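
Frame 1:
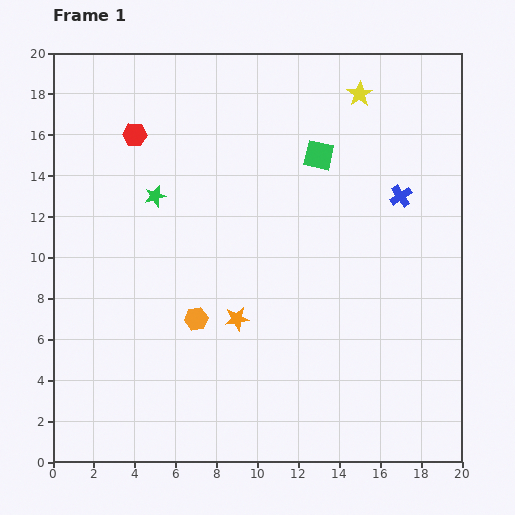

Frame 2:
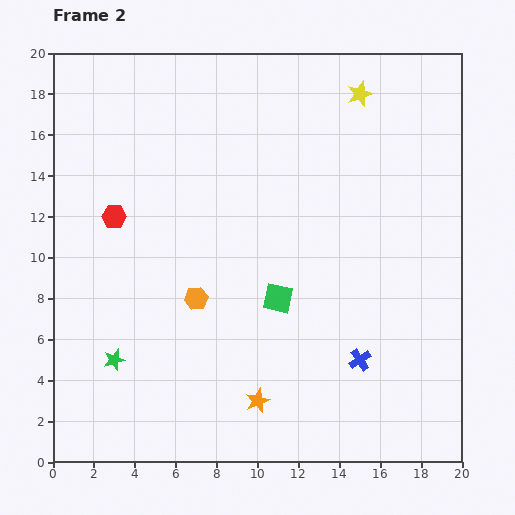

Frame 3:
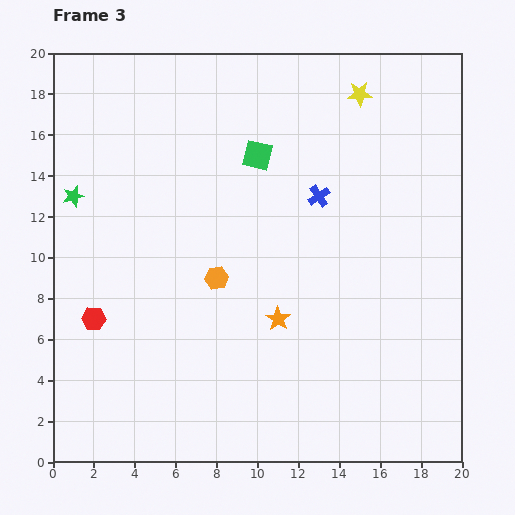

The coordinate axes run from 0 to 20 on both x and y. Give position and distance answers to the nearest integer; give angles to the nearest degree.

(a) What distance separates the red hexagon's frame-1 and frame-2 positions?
4

The red hexagon moved from (4, 16) to (3, 12), a distance of √(1² + 4²) ≈ 4.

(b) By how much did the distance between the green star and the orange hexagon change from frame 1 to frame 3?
+2

Distance in frame 1: 6. Distance in frame 3: 8.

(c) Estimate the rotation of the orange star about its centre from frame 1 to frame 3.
31° counter-clockwise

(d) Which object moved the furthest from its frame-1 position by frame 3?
the red hexagon

(moved 9; next 4)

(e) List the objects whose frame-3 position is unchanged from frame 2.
the yellow star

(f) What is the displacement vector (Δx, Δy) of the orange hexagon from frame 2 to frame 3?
(1, 1)

The orange hexagon was at (7, 8) in frame 2 and (8, 9) in frame 3.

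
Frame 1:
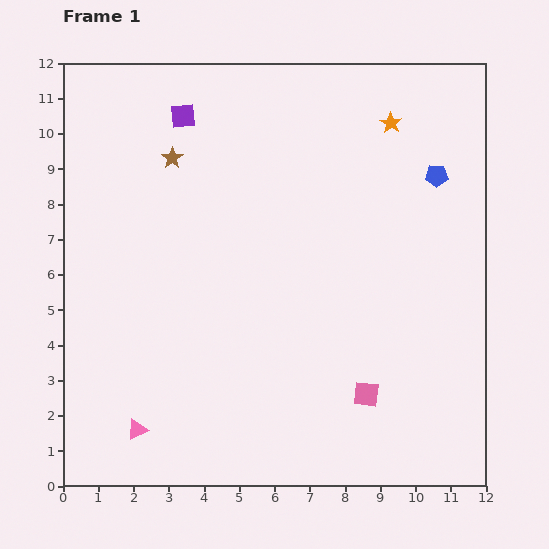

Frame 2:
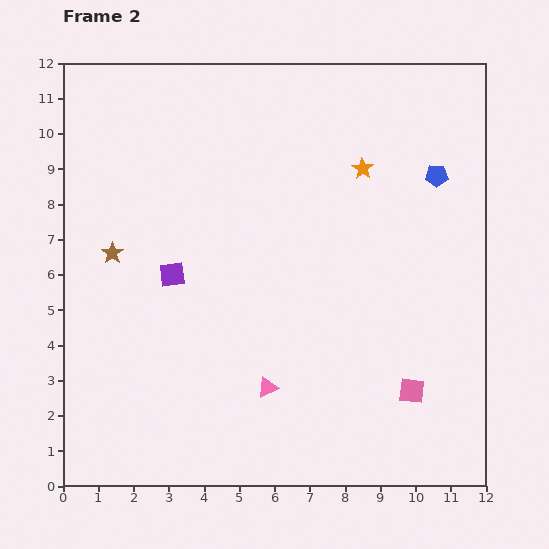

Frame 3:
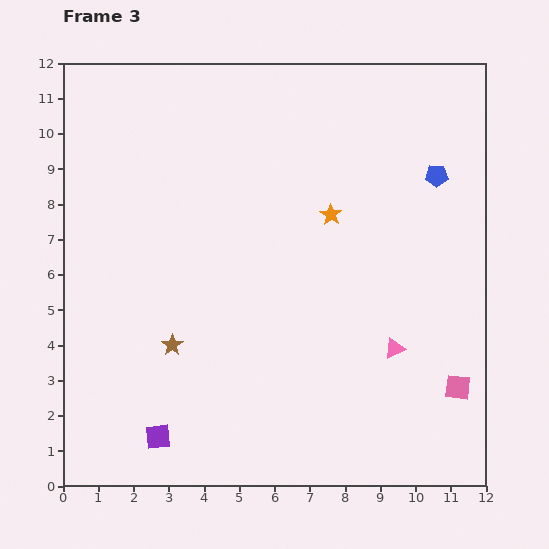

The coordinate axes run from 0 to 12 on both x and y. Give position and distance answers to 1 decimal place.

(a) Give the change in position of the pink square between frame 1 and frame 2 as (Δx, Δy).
(1.3, 0.1)

The pink square was at (8.6, 2.6) in frame 1 and (9.9, 2.7) in frame 2.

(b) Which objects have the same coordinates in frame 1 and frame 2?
the blue pentagon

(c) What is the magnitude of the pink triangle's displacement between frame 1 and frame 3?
7.7

The pink triangle moved from (2.1, 1.6) to (9.4, 3.9), a distance of √(7.3² + 2.3²) ≈ 7.7.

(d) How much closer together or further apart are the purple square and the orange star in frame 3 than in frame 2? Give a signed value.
+1.8

Distance in frame 2: 6.2. Distance in frame 3: 8.0.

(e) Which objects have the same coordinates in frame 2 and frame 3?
the blue pentagon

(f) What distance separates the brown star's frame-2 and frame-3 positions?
3.1

The brown star moved from (1.4, 6.6) to (3.1, 4.0), a distance of √(1.7² + 2.6²) ≈ 3.1.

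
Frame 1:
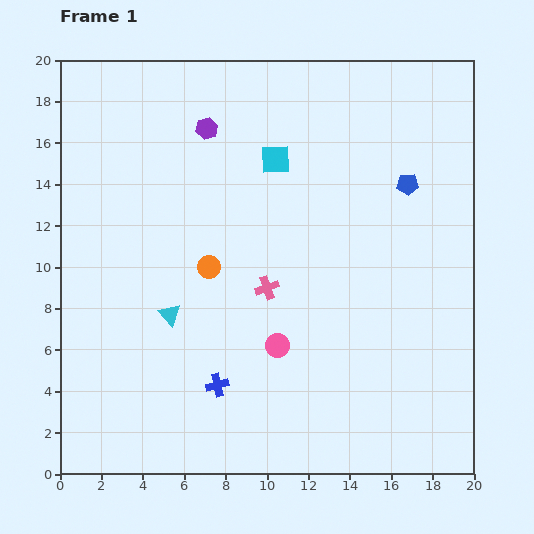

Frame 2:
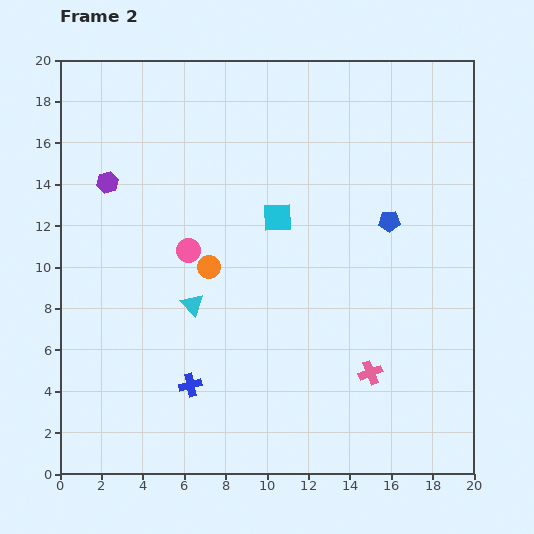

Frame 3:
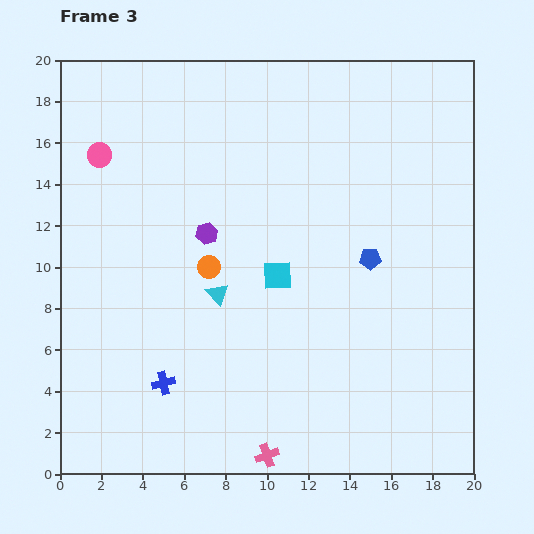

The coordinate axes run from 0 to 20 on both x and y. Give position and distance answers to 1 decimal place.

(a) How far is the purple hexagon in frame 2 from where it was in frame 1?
5.5

The purple hexagon moved from (7.1, 16.7) to (2.3, 14.1), a distance of √(4.8² + 2.6²) ≈ 5.5.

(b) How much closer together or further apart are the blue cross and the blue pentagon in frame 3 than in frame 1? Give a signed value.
-1.7

Distance in frame 1: 13.4. Distance in frame 3: 11.7.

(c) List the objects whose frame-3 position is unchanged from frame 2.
the orange circle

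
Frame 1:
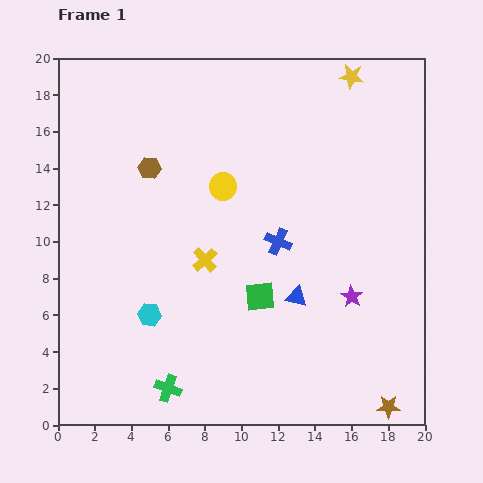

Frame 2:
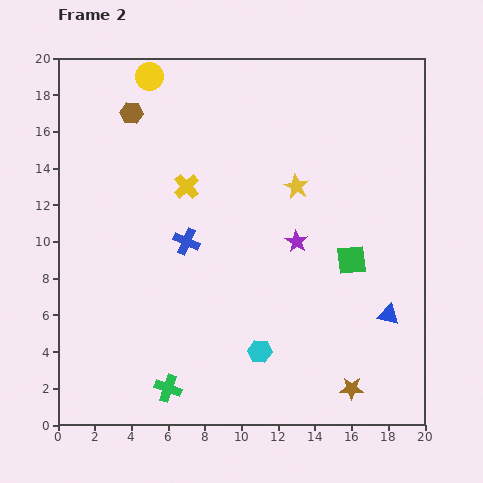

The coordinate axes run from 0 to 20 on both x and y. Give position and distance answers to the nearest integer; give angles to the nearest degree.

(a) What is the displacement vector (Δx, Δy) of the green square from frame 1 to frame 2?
(5, 2)

The green square was at (11, 7) in frame 1 and (16, 9) in frame 2.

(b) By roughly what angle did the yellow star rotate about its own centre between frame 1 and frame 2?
21° clockwise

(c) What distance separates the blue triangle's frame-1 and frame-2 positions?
5

The blue triangle moved from (13, 7) to (18, 6), a distance of √(5² + 1²) ≈ 5.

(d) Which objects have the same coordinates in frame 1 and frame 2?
the green cross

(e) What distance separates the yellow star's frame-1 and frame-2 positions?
7

The yellow star moved from (16, 19) to (13, 13), a distance of √(3² + 6²) ≈ 7.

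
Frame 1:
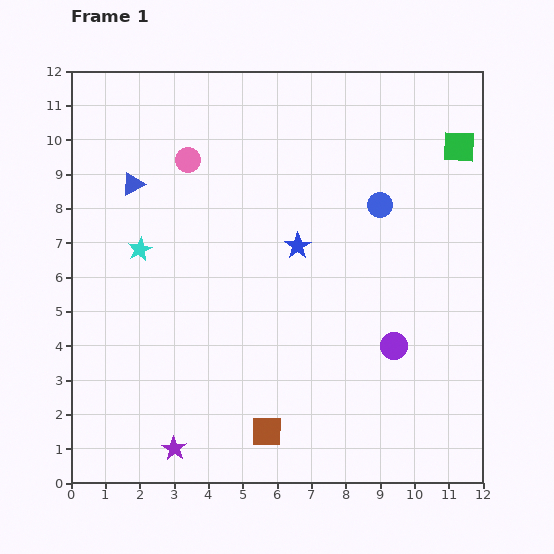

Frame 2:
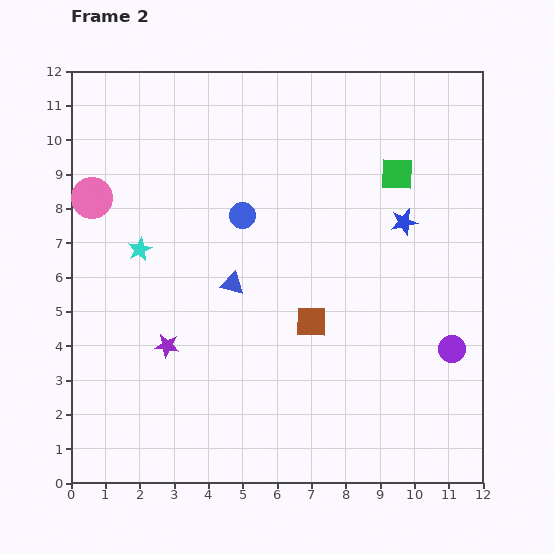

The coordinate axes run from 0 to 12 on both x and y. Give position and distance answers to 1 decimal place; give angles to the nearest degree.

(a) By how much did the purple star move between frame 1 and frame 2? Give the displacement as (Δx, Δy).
(-0.2, 3.0)

The purple star was at (3.0, 1.0) in frame 1 and (2.8, 4.0) in frame 2.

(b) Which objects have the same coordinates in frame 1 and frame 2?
the cyan star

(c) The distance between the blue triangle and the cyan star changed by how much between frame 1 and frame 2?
+1.0

Distance in frame 1: 1.9. Distance in frame 2: 2.9.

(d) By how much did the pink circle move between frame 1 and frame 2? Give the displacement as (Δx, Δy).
(-2.8, -1.1)

The pink circle was at (3.4, 9.4) in frame 1 and (0.6, 8.3) in frame 2.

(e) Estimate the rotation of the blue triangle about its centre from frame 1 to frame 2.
40° clockwise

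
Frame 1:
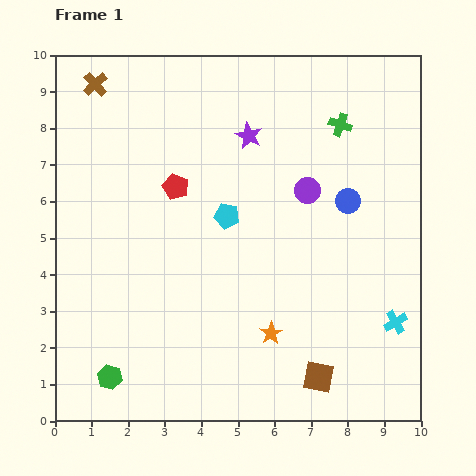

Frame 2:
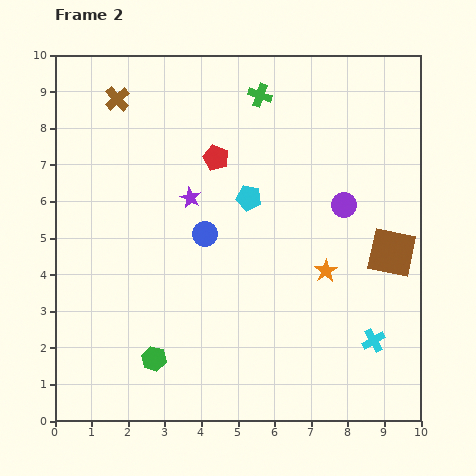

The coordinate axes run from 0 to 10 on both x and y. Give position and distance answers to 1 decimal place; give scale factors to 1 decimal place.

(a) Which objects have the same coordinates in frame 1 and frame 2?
none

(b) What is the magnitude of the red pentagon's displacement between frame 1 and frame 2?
1.4

The red pentagon moved from (3.3, 6.4) to (4.4, 7.2), a distance of √(1.1² + 0.8²) ≈ 1.4.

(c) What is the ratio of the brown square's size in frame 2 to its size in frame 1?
1.5×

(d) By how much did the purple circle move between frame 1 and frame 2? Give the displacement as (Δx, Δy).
(1.0, -0.4)

The purple circle was at (6.9, 6.3) in frame 1 and (7.9, 5.9) in frame 2.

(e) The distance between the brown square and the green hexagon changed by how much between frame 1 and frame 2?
+1.4

Distance in frame 1: 5.7. Distance in frame 2: 7.1.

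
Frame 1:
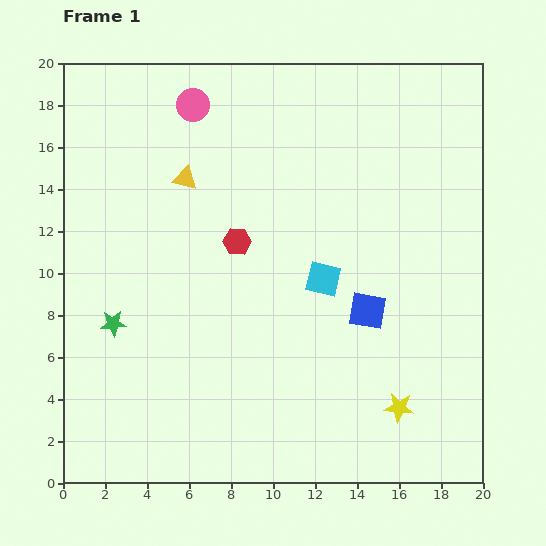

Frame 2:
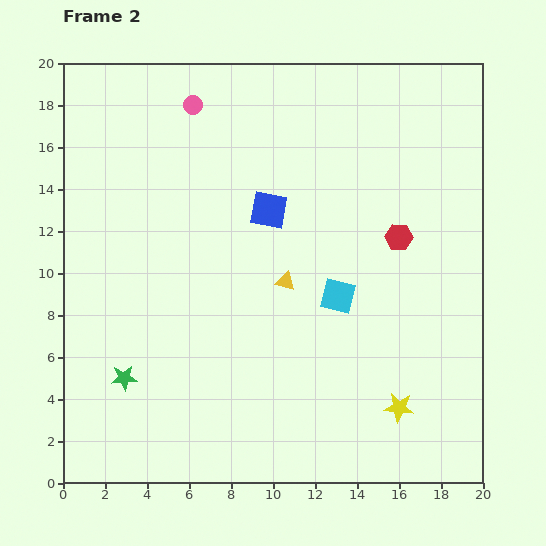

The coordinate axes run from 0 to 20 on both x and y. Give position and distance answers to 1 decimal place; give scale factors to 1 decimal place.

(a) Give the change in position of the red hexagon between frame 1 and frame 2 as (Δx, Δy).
(7.7, 0.2)

The red hexagon was at (8.3, 11.5) in frame 1 and (16.0, 11.7) in frame 2.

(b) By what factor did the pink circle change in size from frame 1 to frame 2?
0.6×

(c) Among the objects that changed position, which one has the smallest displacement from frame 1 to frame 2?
the cyan square

(moved 1.1)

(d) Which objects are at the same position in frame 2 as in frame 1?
the pink circle, the yellow star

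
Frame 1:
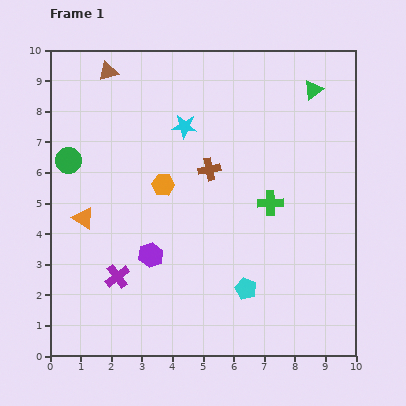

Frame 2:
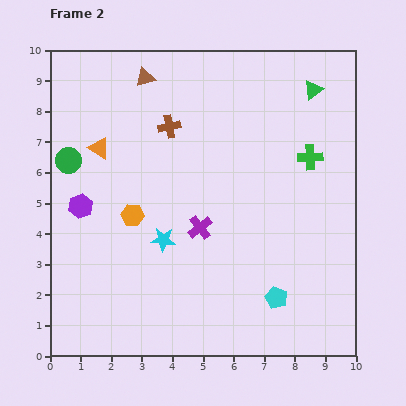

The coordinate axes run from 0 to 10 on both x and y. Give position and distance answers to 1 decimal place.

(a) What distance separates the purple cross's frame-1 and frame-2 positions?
3.1

The purple cross moved from (2.2, 2.6) to (4.9, 4.2), a distance of √(2.7² + 1.6²) ≈ 3.1.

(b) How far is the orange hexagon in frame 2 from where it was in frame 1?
1.4

The orange hexagon moved from (3.7, 5.6) to (2.7, 4.6), a distance of √(1.0² + 1.0²) ≈ 1.4.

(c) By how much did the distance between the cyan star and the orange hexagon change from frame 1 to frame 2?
-0.7

Distance in frame 1: 2.0. Distance in frame 2: 1.3.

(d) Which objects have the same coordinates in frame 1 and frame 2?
the green circle, the green triangle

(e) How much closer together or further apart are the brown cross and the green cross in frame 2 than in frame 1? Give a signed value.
+2.4

Distance in frame 1: 2.3. Distance in frame 2: 4.7.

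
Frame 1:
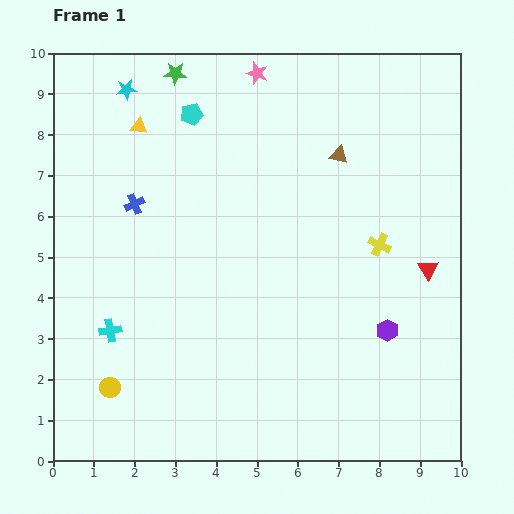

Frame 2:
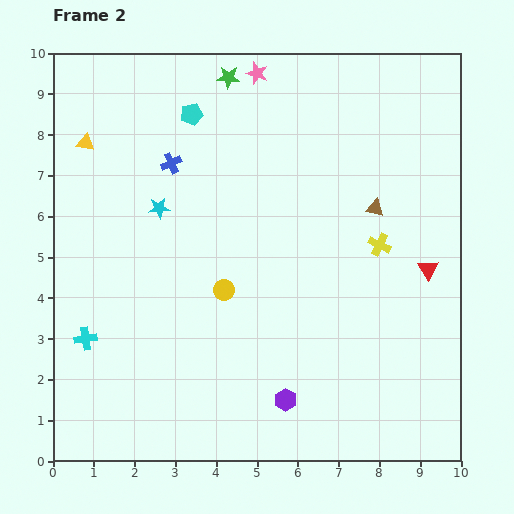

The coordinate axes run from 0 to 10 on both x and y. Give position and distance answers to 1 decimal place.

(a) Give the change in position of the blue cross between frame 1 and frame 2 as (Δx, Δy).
(0.9, 1.0)

The blue cross was at (2.0, 6.3) in frame 1 and (2.9, 7.3) in frame 2.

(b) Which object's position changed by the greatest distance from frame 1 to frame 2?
the yellow circle

(moved 3.7; next 3.0)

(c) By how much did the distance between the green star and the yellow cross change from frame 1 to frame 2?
-1.0

Distance in frame 1: 6.5. Distance in frame 2: 5.5.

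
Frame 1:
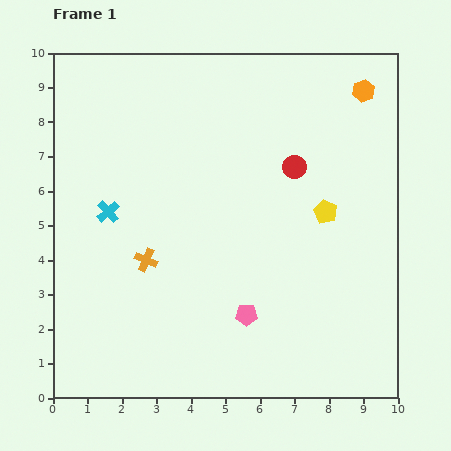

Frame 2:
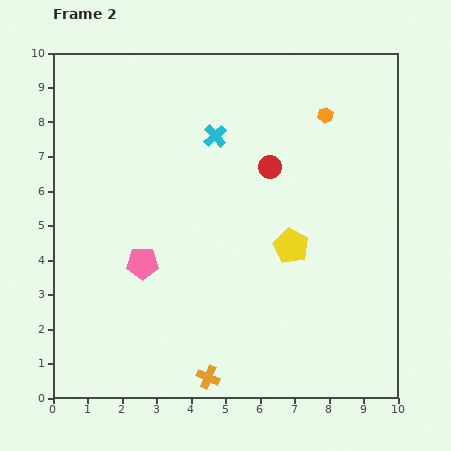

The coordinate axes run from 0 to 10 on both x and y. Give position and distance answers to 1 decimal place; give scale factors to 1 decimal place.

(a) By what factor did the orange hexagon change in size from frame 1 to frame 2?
0.7×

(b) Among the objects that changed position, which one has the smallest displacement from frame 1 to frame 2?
the red circle

(moved 0.7)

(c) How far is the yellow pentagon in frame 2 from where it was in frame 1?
1.4

The yellow pentagon moved from (7.9, 5.4) to (6.9, 4.4), a distance of √(1.0² + 1.0²) ≈ 1.4.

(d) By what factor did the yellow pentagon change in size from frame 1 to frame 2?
1.5×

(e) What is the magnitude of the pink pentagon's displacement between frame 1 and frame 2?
3.4

The pink pentagon moved from (5.6, 2.4) to (2.6, 3.9), a distance of √(3.0² + 1.5²) ≈ 3.4.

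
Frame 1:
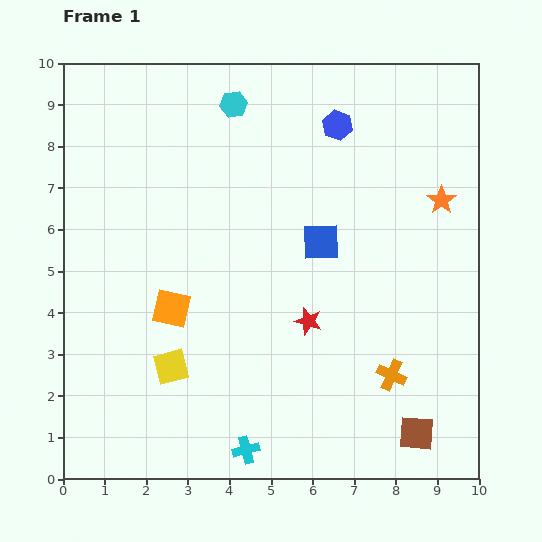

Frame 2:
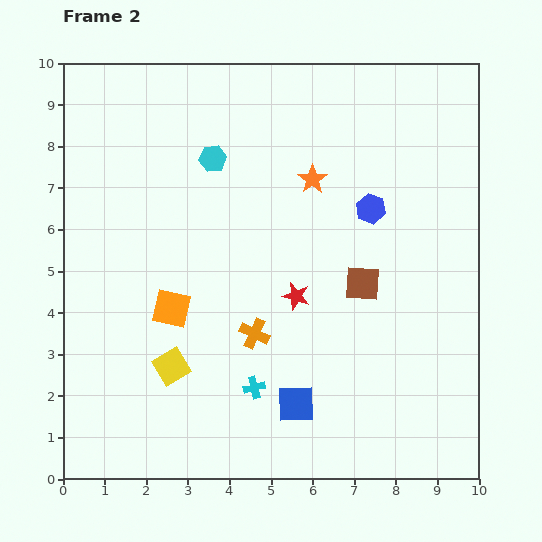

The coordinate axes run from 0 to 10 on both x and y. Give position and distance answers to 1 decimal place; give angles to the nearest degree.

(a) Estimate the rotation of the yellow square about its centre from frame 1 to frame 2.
17° counter-clockwise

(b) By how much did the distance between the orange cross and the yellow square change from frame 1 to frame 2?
-3.1

Distance in frame 1: 5.3. Distance in frame 2: 2.2.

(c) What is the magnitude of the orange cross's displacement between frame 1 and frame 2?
3.4

The orange cross moved from (7.9, 2.5) to (4.6, 3.5), a distance of √(3.3² + 1.0²) ≈ 3.4.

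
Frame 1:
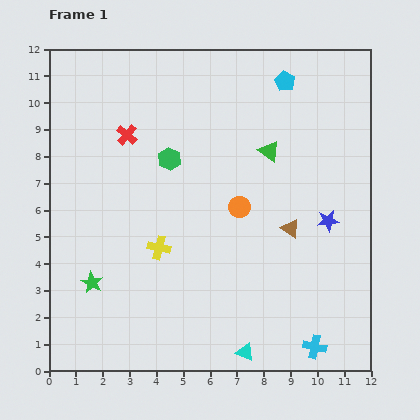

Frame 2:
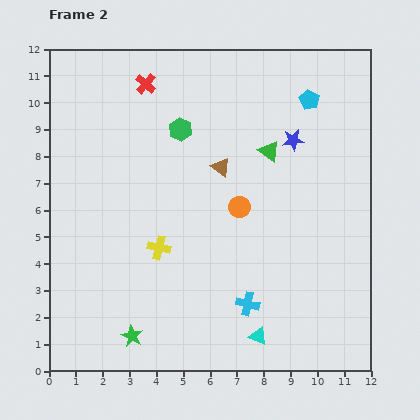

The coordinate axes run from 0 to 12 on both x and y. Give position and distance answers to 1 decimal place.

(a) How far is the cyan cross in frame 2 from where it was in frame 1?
3.0

The cyan cross moved from (9.9, 0.9) to (7.4, 2.5), a distance of √(2.5² + 1.6²) ≈ 3.0.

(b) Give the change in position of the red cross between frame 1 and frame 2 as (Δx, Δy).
(0.7, 1.9)

The red cross was at (2.9, 8.8) in frame 1 and (3.6, 10.7) in frame 2.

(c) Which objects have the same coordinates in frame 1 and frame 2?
the yellow cross, the green triangle, the orange circle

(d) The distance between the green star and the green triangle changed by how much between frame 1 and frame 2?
+0.4

Distance in frame 1: 8.2. Distance in frame 2: 8.6.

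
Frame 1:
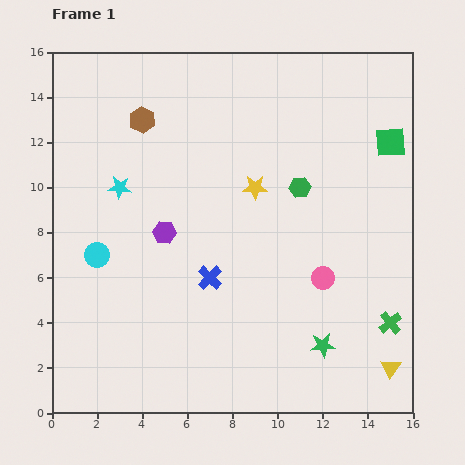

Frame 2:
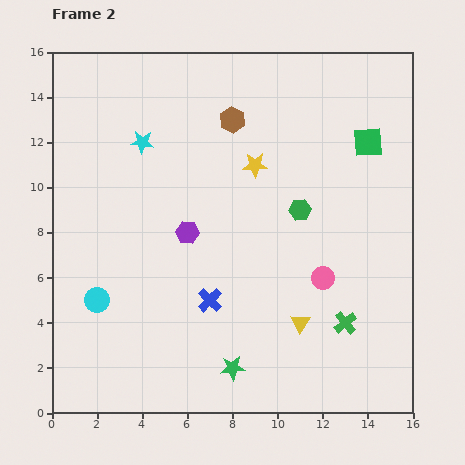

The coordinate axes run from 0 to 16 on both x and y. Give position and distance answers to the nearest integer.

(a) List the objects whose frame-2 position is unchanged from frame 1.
the pink circle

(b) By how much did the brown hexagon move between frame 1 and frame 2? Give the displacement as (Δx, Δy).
(4, 0)

The brown hexagon was at (4, 13) in frame 1 and (8, 13) in frame 2.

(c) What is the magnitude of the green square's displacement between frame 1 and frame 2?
1

The green square moved from (15, 12) to (14, 12), a distance of √(1² + 0²) ≈ 1.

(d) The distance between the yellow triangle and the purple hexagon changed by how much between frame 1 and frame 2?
-6

Distance in frame 1: 12. Distance in frame 2: 6.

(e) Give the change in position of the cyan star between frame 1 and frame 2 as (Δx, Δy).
(1, 2)

The cyan star was at (3, 10) in frame 1 and (4, 12) in frame 2.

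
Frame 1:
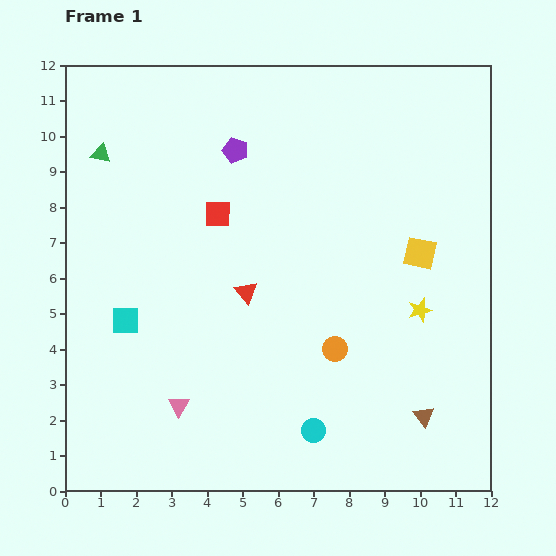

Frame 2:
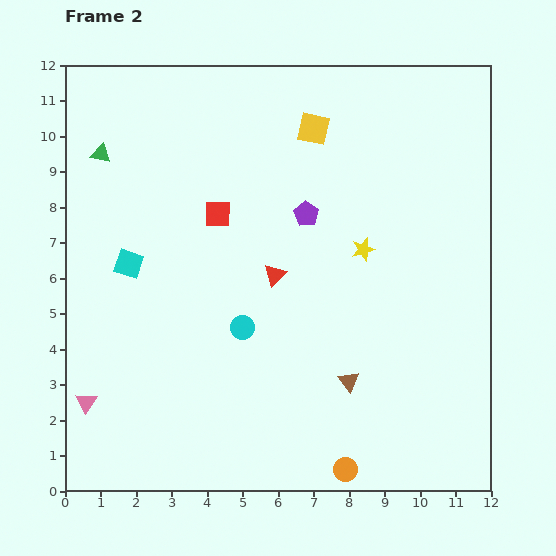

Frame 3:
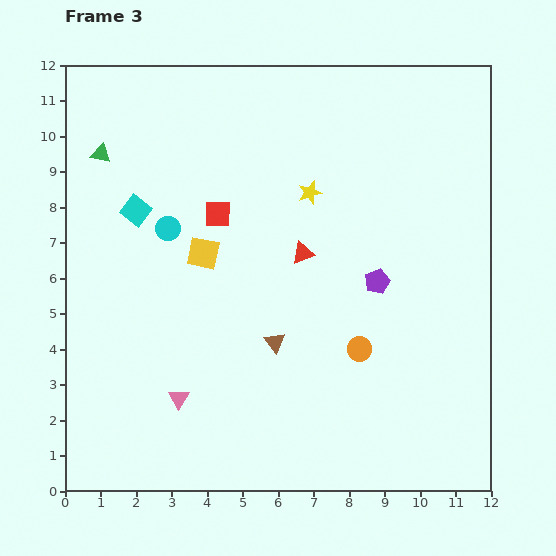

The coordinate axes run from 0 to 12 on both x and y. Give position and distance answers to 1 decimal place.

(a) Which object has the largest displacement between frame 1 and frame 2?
the yellow square

(moved 4.6; next 3.5)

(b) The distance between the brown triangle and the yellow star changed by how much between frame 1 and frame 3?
+1.3

Distance in frame 1: 3.0. Distance in frame 3: 4.3.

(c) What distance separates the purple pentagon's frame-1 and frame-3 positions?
5.4

The purple pentagon moved from (4.8, 9.6) to (8.8, 5.9), a distance of √(4.0² + 3.7²) ≈ 5.4.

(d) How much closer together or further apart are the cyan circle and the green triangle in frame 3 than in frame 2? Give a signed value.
-3.5

Distance in frame 2: 6.3. Distance in frame 3: 2.8.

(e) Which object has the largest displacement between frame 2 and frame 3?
the yellow square

(moved 4.7; next 3.5)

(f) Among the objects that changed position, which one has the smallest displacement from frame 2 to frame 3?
the red triangle

(moved 1.0)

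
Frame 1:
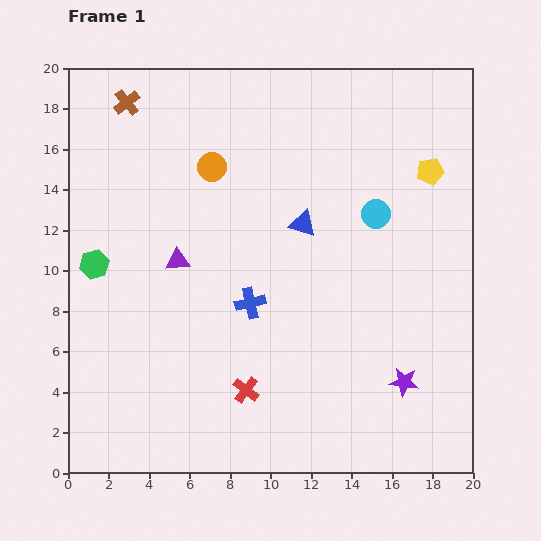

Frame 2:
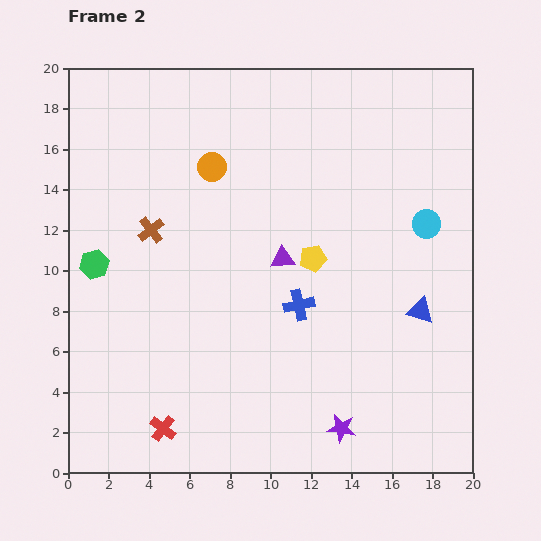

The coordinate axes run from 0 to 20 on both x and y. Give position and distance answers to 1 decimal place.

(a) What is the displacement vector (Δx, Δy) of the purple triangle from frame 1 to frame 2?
(5.2, 0.1)

The purple triangle was at (5.4, 10.5) in frame 1 and (10.6, 10.6) in frame 2.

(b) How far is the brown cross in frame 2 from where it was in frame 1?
6.4

The brown cross moved from (2.9, 18.3) to (4.1, 12.0), a distance of √(1.2² + 6.3²) ≈ 6.4.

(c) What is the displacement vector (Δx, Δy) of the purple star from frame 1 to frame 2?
(-3.1, -2.3)

The purple star was at (16.6, 4.5) in frame 1 and (13.5, 2.2) in frame 2.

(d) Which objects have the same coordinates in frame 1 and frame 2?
the green hexagon, the orange circle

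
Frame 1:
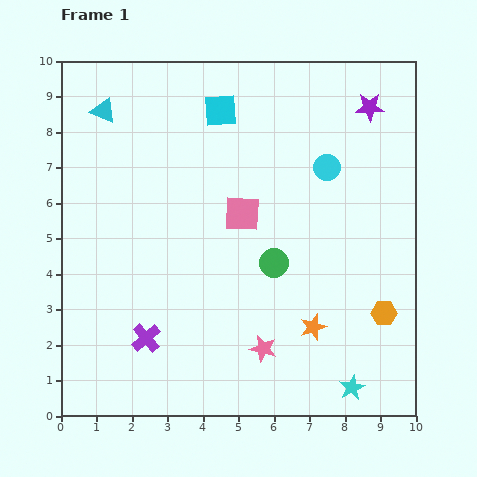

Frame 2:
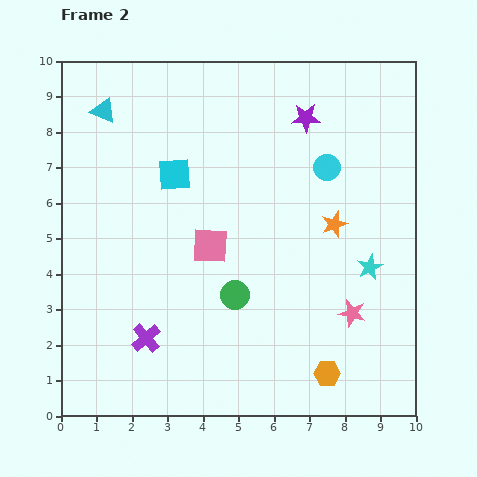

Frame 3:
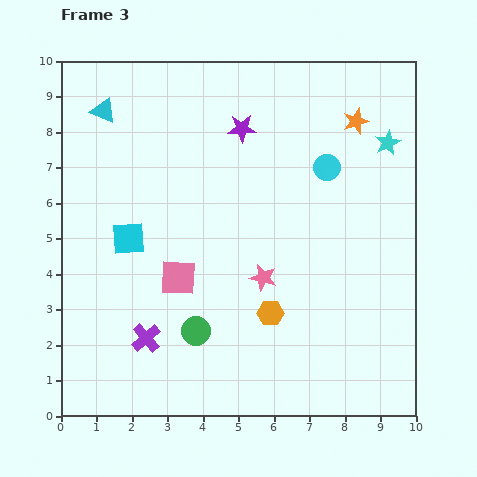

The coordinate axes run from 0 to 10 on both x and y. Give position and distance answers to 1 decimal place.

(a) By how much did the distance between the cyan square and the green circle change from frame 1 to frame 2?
-0.8

Distance in frame 1: 4.6. Distance in frame 2: 3.8.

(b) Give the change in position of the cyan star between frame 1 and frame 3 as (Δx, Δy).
(1.0, 6.9)

The cyan star was at (8.2, 0.8) in frame 1 and (9.2, 7.7) in frame 3.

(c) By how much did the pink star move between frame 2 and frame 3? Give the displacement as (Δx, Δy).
(-2.5, 1.0)

The pink star was at (8.2, 2.9) in frame 2 and (5.7, 3.9) in frame 3.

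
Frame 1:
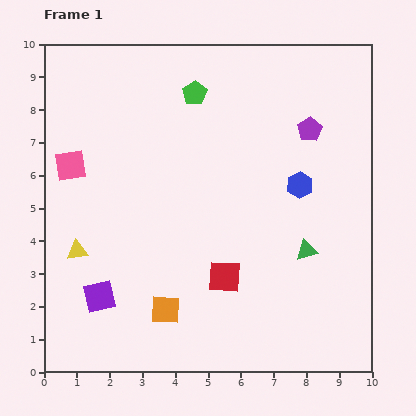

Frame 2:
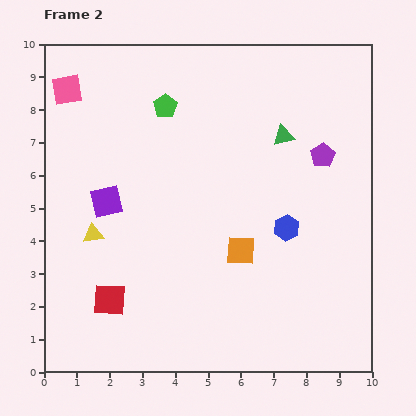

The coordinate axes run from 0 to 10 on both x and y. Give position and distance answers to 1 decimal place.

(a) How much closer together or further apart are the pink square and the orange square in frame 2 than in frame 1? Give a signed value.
+1.9

Distance in frame 1: 5.3. Distance in frame 2: 7.2.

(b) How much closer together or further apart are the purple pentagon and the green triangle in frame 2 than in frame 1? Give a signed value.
-2.4

Distance in frame 1: 3.7. Distance in frame 2: 1.3.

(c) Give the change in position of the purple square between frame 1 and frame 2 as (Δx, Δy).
(0.2, 2.9)

The purple square was at (1.7, 2.3) in frame 1 and (1.9, 5.2) in frame 2.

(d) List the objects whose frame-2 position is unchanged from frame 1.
none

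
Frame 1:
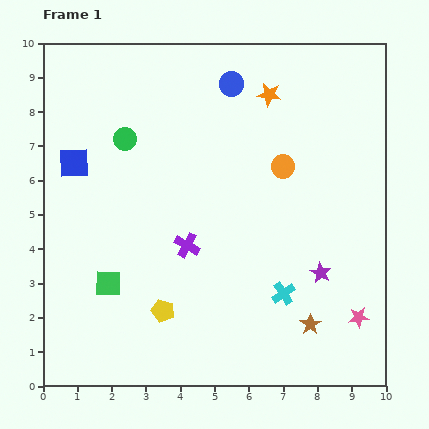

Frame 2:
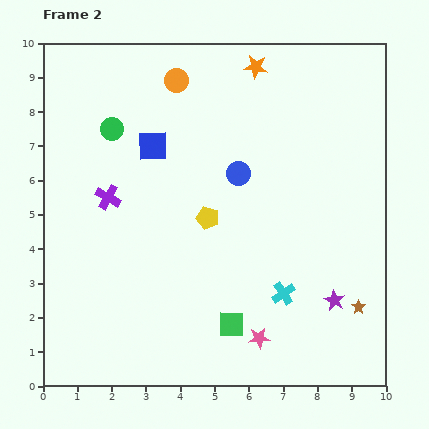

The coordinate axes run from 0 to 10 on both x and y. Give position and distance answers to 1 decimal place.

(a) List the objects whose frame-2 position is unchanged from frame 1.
the cyan cross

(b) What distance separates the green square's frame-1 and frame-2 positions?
3.8

The green square moved from (1.9, 3.0) to (5.5, 1.8), a distance of √(3.6² + 1.2²) ≈ 3.8.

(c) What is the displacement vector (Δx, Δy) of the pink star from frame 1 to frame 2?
(-2.9, -0.6)

The pink star was at (9.2, 2.0) in frame 1 and (6.3, 1.4) in frame 2.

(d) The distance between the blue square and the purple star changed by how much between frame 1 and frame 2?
-0.9

Distance in frame 1: 7.9. Distance in frame 2: 7.0.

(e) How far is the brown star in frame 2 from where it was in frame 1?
1.5

The brown star moved from (7.8, 1.8) to (9.2, 2.3), a distance of √(1.4² + 0.5²) ≈ 1.5.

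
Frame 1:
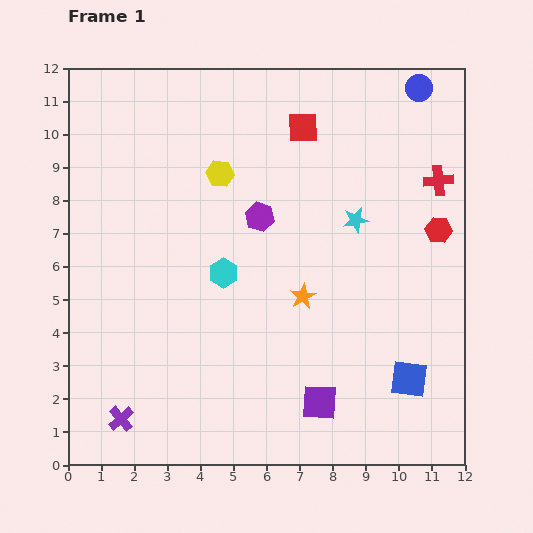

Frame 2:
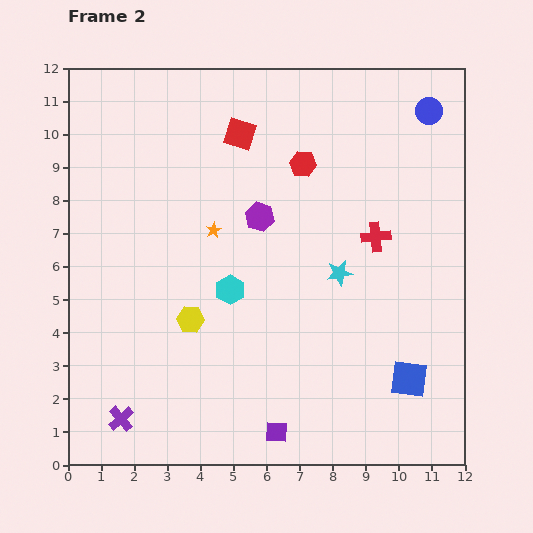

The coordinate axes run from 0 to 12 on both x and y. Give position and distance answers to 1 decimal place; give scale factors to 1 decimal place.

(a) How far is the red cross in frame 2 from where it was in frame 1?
2.5

The red cross moved from (11.2, 8.6) to (9.3, 6.9), a distance of √(1.9² + 1.7²) ≈ 2.5.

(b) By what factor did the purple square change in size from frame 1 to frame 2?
0.6×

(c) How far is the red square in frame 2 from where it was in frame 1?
1.9

The red square moved from (7.1, 10.2) to (5.2, 10.0), a distance of √(1.9² + 0.2²) ≈ 1.9.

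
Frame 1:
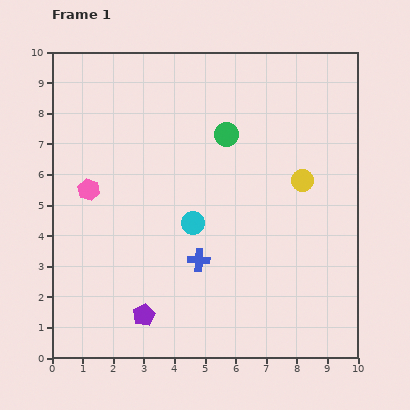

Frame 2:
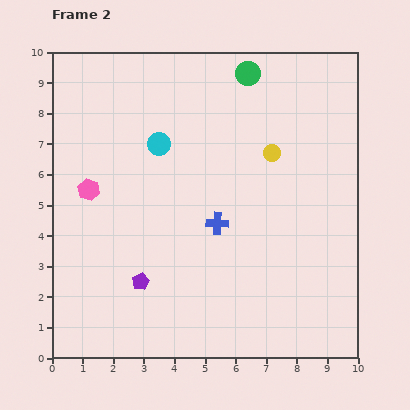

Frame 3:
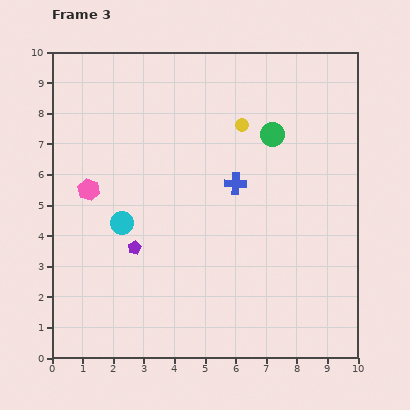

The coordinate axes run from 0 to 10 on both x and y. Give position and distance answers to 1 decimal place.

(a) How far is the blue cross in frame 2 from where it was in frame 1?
1.3

The blue cross moved from (4.8, 3.2) to (5.4, 4.4), a distance of √(0.6² + 1.2²) ≈ 1.3.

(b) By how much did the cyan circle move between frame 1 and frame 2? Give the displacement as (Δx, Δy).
(-1.1, 2.6)

The cyan circle was at (4.6, 4.4) in frame 1 and (3.5, 7.0) in frame 2.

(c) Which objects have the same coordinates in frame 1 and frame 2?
the pink hexagon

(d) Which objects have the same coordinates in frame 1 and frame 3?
the pink hexagon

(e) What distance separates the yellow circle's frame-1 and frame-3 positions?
2.7

The yellow circle moved from (8.2, 5.8) to (6.2, 7.6), a distance of √(2.0² + 1.8²) ≈ 2.7.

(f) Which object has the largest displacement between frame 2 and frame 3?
the cyan circle

(moved 2.9; next 2.2)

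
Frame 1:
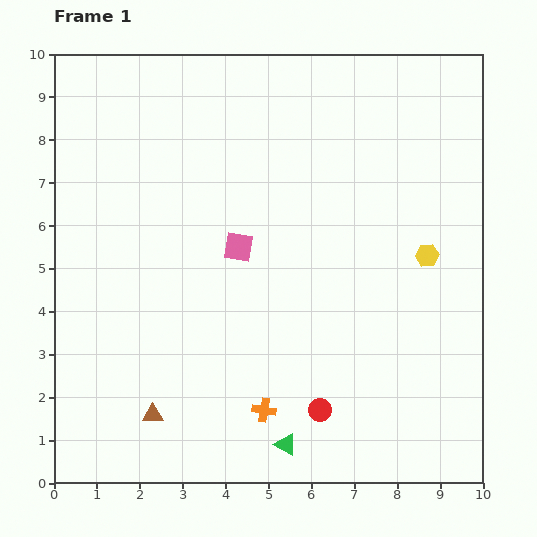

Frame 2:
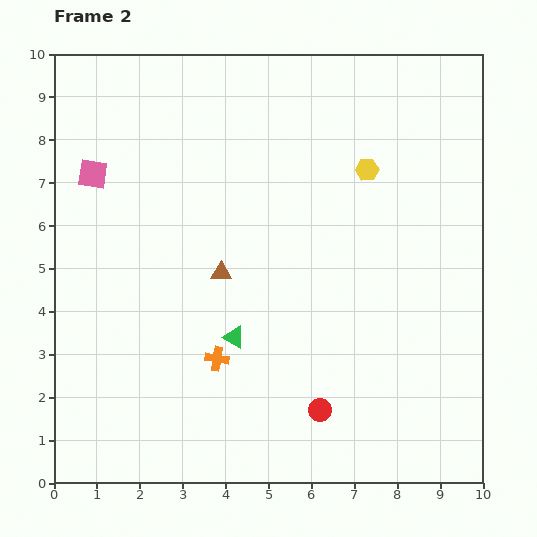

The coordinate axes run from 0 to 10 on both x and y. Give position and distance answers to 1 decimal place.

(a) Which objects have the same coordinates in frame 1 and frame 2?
the red circle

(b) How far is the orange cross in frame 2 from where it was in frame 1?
1.6

The orange cross moved from (4.9, 1.7) to (3.8, 2.9), a distance of √(1.1² + 1.2²) ≈ 1.6.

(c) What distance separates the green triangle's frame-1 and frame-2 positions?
2.8

The green triangle moved from (5.4, 0.9) to (4.2, 3.4), a distance of √(1.2² + 2.5²) ≈ 2.8.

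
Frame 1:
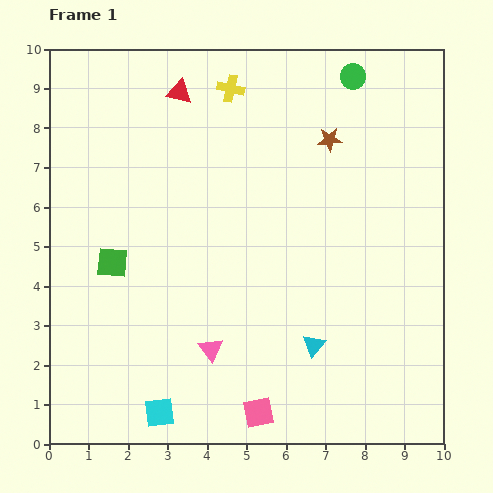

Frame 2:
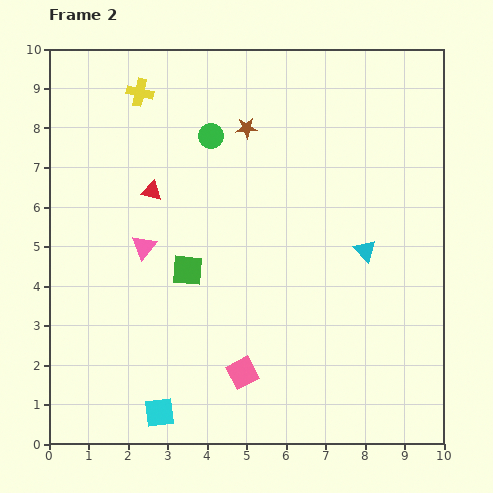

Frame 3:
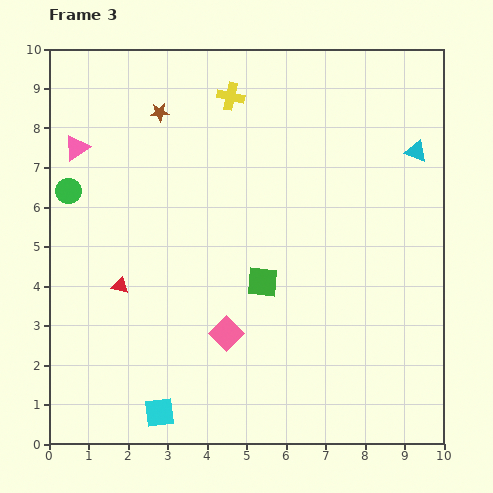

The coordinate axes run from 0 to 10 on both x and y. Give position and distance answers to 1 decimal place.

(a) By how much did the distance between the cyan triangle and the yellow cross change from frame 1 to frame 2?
+0.2

Distance in frame 1: 6.8. Distance in frame 2: 7.0.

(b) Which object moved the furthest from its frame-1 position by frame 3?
the green circle

(moved 7.8; next 6.1)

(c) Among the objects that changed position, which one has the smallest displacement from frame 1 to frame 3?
the yellow cross

(moved 0.2)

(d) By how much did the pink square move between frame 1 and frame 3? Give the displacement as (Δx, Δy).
(-0.8, 2.0)

The pink square was at (5.3, 0.8) in frame 1 and (4.5, 2.8) in frame 3.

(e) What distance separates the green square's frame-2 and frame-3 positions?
1.9

The green square moved from (3.5, 4.4) to (5.4, 4.1), a distance of √(1.9² + 0.3²) ≈ 1.9.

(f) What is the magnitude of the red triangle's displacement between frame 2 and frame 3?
2.5

The red triangle moved from (2.6, 6.4) to (1.8, 4.0), a distance of √(0.8² + 2.4²) ≈ 2.5.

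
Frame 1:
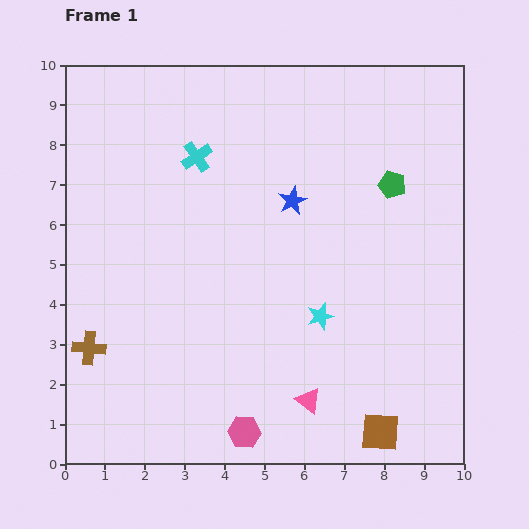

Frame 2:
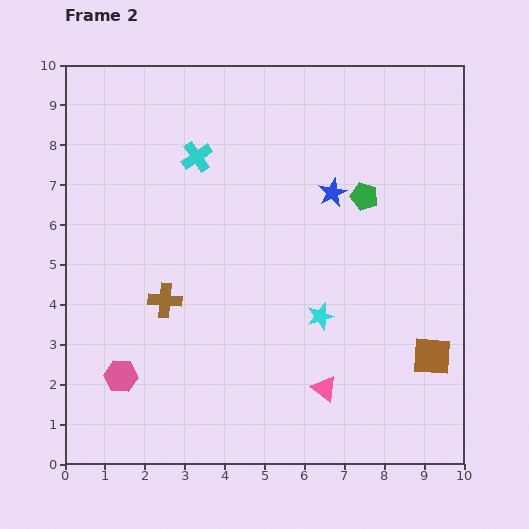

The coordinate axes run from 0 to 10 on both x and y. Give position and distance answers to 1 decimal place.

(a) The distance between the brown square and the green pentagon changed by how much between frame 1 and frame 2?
-1.9

Distance in frame 1: 6.2. Distance in frame 2: 4.3.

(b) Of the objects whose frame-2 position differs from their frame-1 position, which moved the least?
the pink triangle

(moved 0.5)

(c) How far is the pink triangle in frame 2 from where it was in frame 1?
0.5

The pink triangle moved from (6.1, 1.6) to (6.5, 1.9), a distance of √(0.4² + 0.3²) ≈ 0.5.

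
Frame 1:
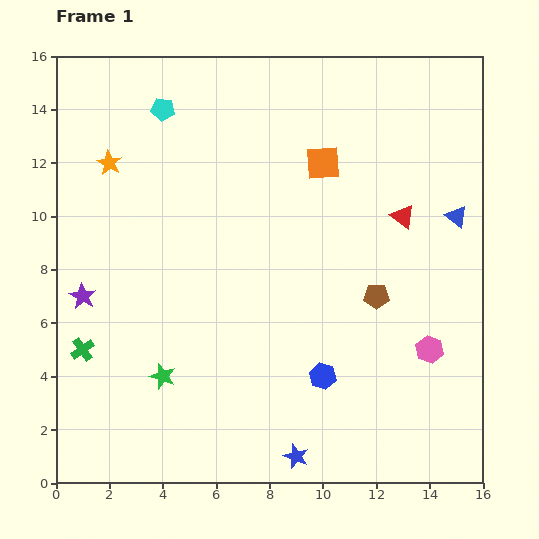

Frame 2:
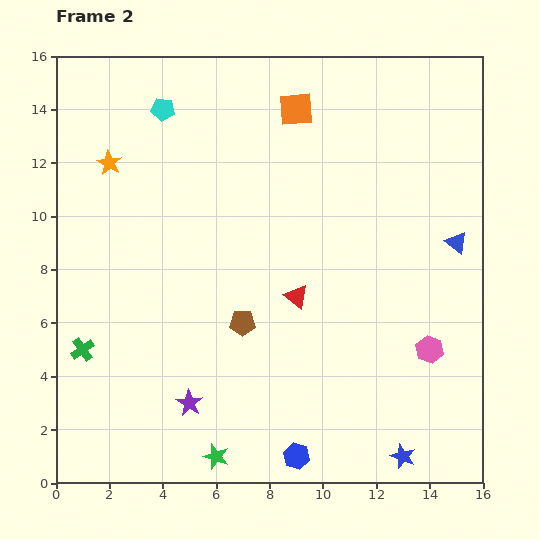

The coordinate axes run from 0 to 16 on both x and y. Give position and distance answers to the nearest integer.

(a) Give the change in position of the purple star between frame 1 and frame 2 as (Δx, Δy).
(4, -4)

The purple star was at (1, 7) in frame 1 and (5, 3) in frame 2.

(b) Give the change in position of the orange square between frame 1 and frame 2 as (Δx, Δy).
(-1, 2)

The orange square was at (10, 12) in frame 1 and (9, 14) in frame 2.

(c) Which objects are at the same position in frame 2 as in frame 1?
the green cross, the cyan pentagon, the pink hexagon, the orange star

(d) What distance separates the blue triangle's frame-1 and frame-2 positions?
1

The blue triangle moved from (15, 10) to (15, 9), a distance of √(0² + 1²) ≈ 1.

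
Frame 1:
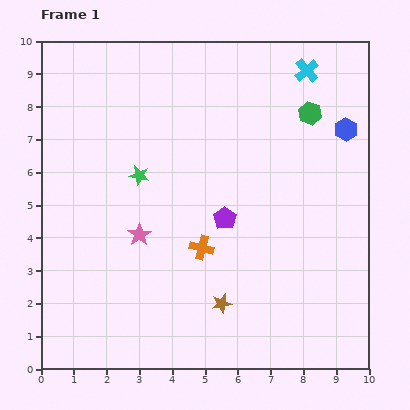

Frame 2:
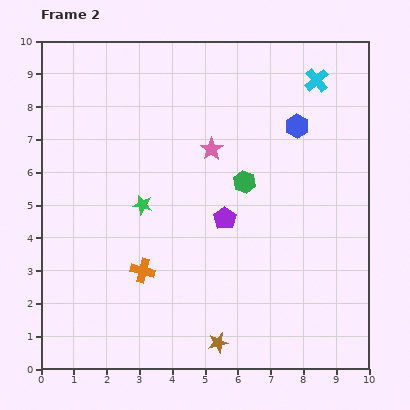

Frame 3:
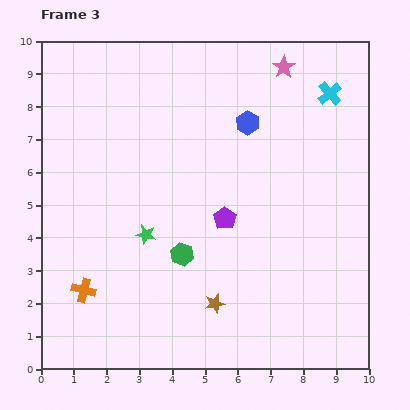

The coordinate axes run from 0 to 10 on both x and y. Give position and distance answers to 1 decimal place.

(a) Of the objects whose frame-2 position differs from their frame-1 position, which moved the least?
the cyan cross

(moved 0.4)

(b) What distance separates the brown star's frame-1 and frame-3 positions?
0.2

The brown star moved from (5.5, 2.0) to (5.3, 2.0), a distance of √(0.2² + 0.0²) ≈ 0.2.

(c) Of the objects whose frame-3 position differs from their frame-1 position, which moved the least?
the brown star

(moved 0.2)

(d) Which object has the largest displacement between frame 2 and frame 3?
the pink star

(moved 3.3; next 2.9)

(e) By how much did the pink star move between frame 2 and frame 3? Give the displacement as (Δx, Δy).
(2.2, 2.5)

The pink star was at (5.2, 6.7) in frame 2 and (7.4, 9.2) in frame 3.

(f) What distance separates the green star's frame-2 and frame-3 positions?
0.9

The green star moved from (3.1, 5.0) to (3.2, 4.1), a distance of √(0.1² + 0.9²) ≈ 0.9.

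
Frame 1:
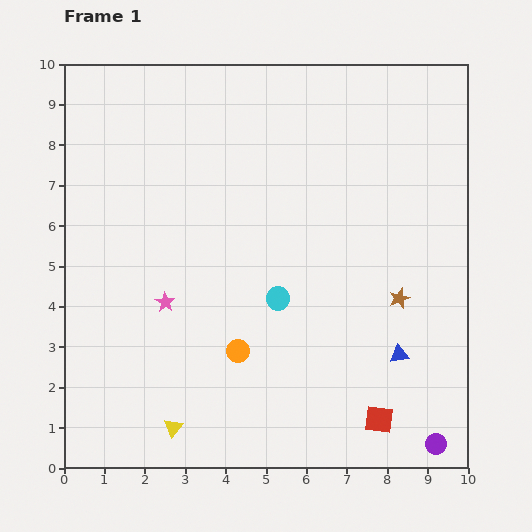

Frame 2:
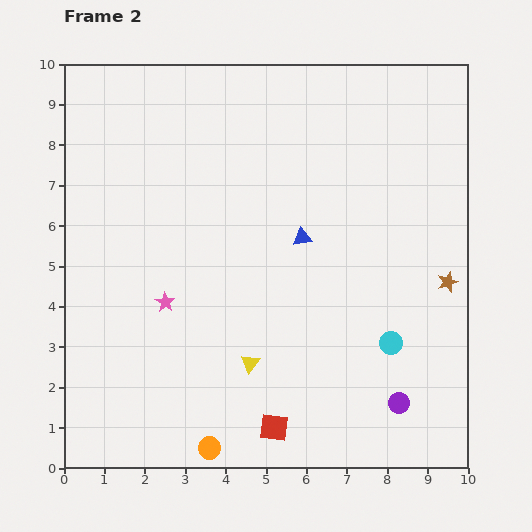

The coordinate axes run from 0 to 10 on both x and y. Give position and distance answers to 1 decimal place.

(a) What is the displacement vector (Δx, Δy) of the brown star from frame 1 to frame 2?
(1.2, 0.4)

The brown star was at (8.3, 4.2) in frame 1 and (9.5, 4.6) in frame 2.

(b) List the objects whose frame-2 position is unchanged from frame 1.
the pink star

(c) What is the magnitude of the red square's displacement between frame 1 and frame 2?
2.6

The red square moved from (7.8, 1.2) to (5.2, 1.0), a distance of √(2.6² + 0.2²) ≈ 2.6.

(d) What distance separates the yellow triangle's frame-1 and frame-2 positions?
2.5

The yellow triangle moved from (2.7, 1.0) to (4.6, 2.6), a distance of √(1.9² + 1.6²) ≈ 2.5.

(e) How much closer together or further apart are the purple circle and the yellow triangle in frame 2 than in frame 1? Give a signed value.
-2.7

Distance in frame 1: 6.5. Distance in frame 2: 3.8.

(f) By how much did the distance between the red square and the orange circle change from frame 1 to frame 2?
-2.2

Distance in frame 1: 3.9. Distance in frame 2: 1.7.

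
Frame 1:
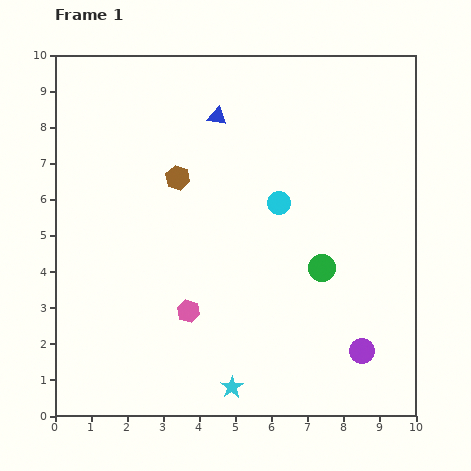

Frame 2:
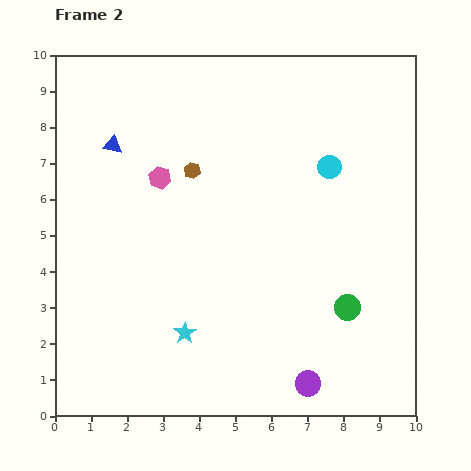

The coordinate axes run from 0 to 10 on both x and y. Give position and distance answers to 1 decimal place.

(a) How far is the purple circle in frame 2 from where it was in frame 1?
1.7

The purple circle moved from (8.5, 1.8) to (7.0, 0.9), a distance of √(1.5² + 0.9²) ≈ 1.7.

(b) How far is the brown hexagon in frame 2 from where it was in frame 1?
0.4

The brown hexagon moved from (3.4, 6.6) to (3.8, 6.8), a distance of √(0.4² + 0.2²) ≈ 0.4.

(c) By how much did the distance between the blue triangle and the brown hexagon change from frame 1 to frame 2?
+0.3

Distance in frame 1: 2.0. Distance in frame 2: 2.3.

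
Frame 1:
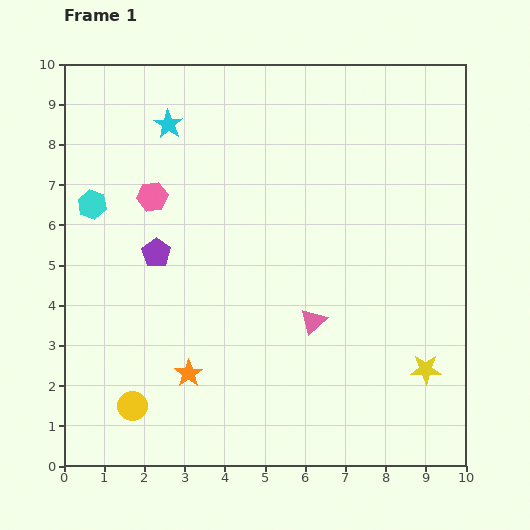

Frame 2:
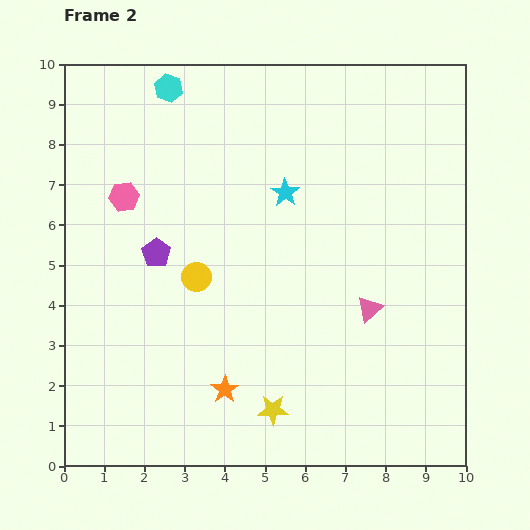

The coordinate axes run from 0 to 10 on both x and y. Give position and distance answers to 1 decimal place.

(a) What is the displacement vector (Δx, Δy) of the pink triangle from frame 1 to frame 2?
(1.4, 0.3)

The pink triangle was at (6.2, 3.6) in frame 1 and (7.6, 3.9) in frame 2.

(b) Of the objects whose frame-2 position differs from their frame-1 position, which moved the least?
the pink hexagon

(moved 0.7)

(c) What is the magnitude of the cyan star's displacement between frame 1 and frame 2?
3.4

The cyan star moved from (2.6, 8.5) to (5.5, 6.8), a distance of √(2.9² + 1.7²) ≈ 3.4.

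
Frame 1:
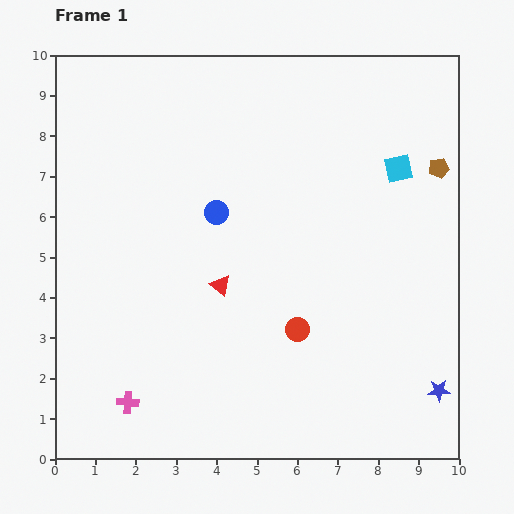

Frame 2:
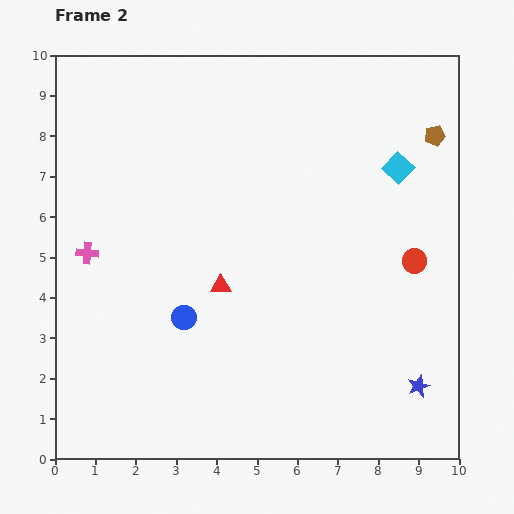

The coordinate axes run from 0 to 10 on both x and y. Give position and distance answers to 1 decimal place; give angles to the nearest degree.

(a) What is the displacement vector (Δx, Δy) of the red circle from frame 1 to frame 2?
(2.9, 1.7)

The red circle was at (6.0, 3.2) in frame 1 and (8.9, 4.9) in frame 2.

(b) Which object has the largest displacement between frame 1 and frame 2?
the pink cross

(moved 3.8; next 3.4)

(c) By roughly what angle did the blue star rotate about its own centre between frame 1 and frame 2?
17° counter-clockwise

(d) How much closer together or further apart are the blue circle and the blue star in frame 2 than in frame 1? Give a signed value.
-1.0

Distance in frame 1: 7.0. Distance in frame 2: 6.0.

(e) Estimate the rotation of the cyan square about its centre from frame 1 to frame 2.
34° counter-clockwise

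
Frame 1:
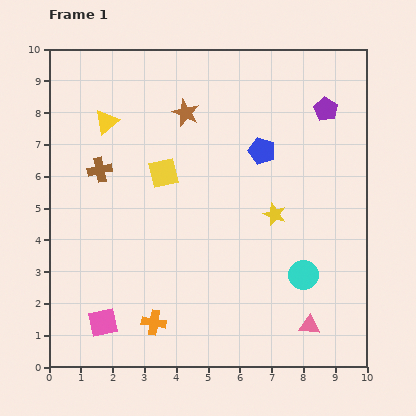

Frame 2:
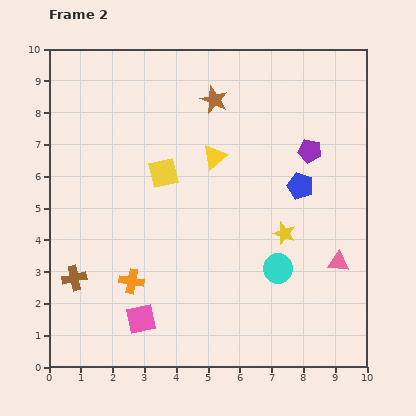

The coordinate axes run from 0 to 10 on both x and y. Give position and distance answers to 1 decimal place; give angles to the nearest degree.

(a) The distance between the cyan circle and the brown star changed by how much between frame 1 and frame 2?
-0.6

Distance in frame 1: 6.3. Distance in frame 2: 5.7.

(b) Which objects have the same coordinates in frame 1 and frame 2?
the yellow square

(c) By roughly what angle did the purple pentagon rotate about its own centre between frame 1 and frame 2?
18° counter-clockwise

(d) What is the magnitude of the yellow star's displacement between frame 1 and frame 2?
0.7

The yellow star moved from (7.1, 4.8) to (7.4, 4.2), a distance of √(0.3² + 0.6²) ≈ 0.7.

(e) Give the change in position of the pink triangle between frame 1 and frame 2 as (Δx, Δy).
(0.9, 2.0)

The pink triangle was at (8.2, 1.3) in frame 1 and (9.1, 3.3) in frame 2.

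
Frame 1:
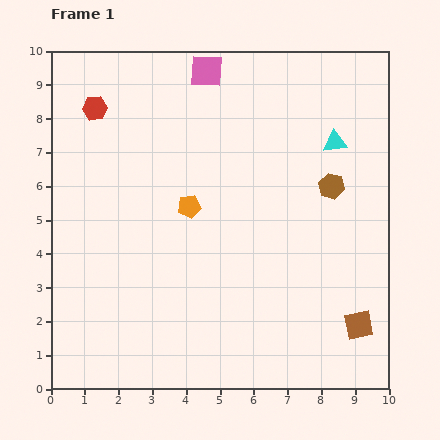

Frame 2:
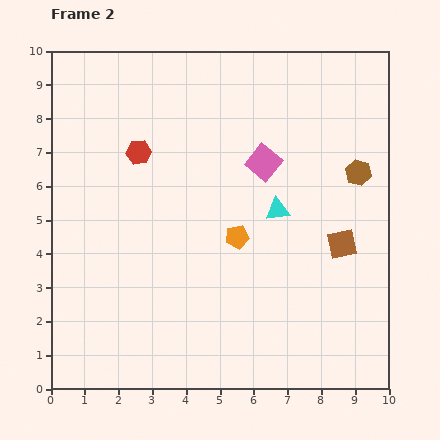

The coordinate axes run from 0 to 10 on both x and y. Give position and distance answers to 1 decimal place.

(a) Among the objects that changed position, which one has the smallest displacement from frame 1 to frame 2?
the brown hexagon

(moved 0.9)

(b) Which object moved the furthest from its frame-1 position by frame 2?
the pink square

(moved 3.2; next 2.6)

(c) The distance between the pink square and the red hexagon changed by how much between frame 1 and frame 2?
+0.2

Distance in frame 1: 3.5. Distance in frame 2: 3.7.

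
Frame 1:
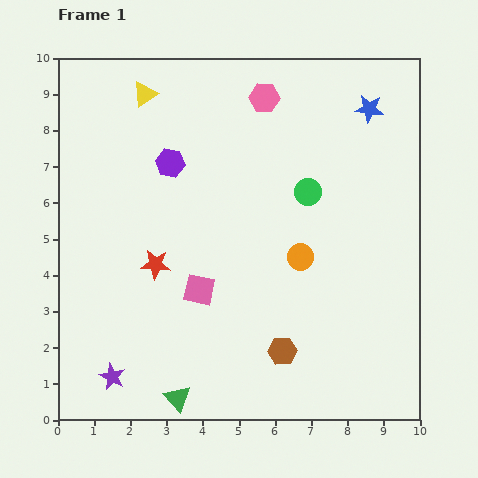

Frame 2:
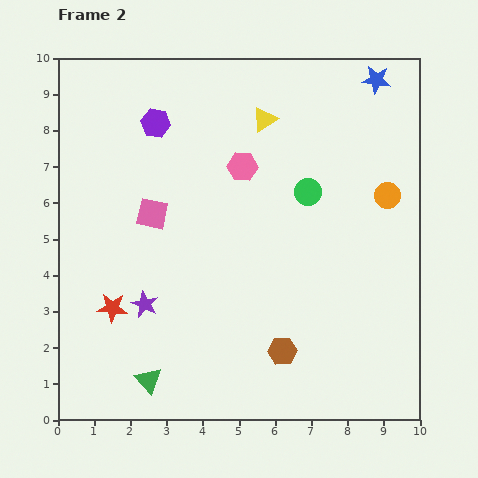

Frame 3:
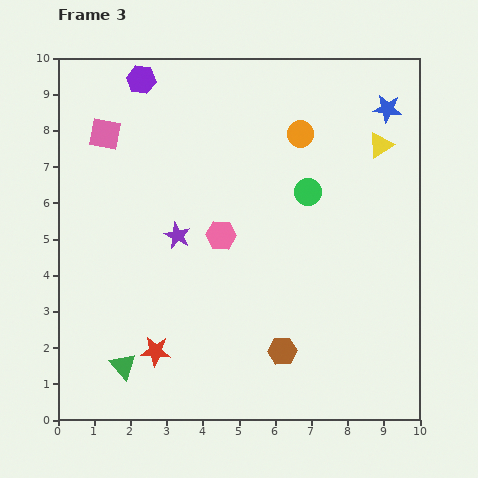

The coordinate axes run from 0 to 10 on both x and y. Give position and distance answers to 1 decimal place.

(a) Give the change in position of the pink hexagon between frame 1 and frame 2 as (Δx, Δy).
(-0.6, -1.9)

The pink hexagon was at (5.7, 8.9) in frame 1 and (5.1, 7.0) in frame 2.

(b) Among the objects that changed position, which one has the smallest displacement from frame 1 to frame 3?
the blue star

(moved 0.5)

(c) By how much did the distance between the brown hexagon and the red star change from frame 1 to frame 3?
-0.7

Distance in frame 1: 4.2. Distance in frame 3: 3.5.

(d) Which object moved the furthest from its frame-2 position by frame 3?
the yellow triangle

(moved 3.3; next 2.9)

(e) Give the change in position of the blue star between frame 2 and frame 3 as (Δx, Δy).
(0.3, -0.8)

The blue star was at (8.8, 9.4) in frame 2 and (9.1, 8.6) in frame 3.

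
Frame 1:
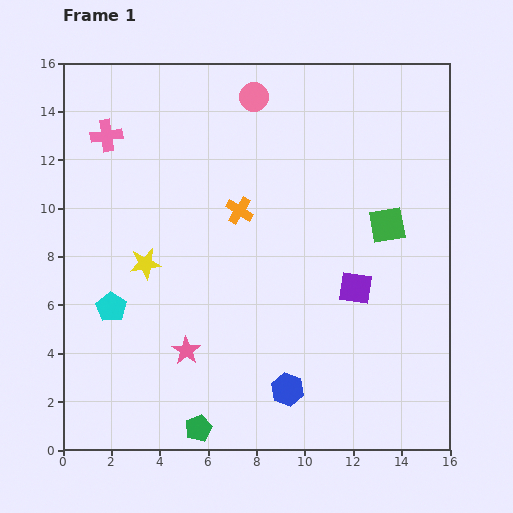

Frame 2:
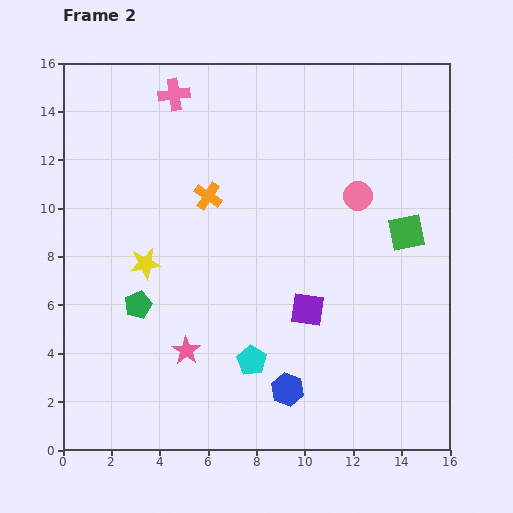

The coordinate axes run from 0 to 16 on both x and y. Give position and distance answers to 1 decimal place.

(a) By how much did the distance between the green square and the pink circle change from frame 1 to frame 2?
-5.1

Distance in frame 1: 7.6. Distance in frame 2: 2.5.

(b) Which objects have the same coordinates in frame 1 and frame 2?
the pink star, the yellow star, the blue hexagon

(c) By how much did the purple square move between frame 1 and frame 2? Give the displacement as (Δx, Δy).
(-2.0, -0.9)

The purple square was at (12.1, 6.7) in frame 1 and (10.1, 5.8) in frame 2.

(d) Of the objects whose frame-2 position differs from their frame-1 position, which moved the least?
the green square

(moved 0.9)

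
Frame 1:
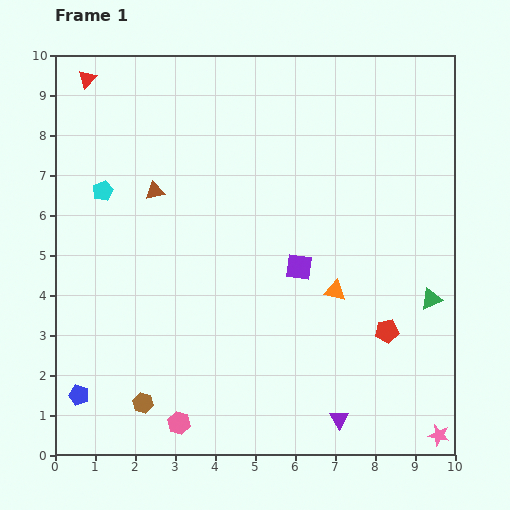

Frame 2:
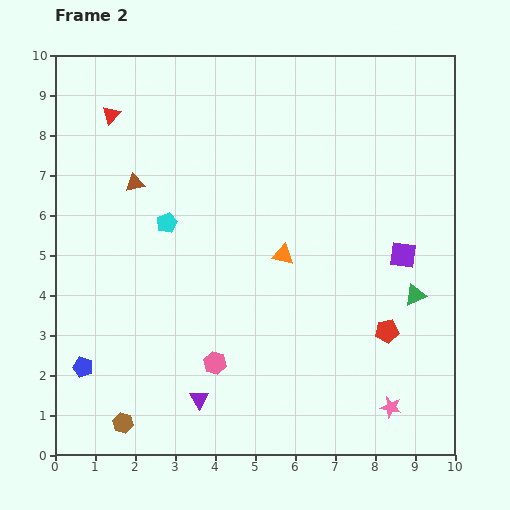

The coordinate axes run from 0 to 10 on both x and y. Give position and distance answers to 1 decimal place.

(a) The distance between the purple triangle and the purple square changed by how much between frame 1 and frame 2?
+2.3

Distance in frame 1: 3.9. Distance in frame 2: 6.2.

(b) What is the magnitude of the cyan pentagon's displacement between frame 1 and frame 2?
1.8

The cyan pentagon moved from (1.2, 6.6) to (2.8, 5.8), a distance of √(1.6² + 0.8²) ≈ 1.8.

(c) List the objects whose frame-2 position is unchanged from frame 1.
the red pentagon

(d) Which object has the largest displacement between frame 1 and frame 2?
the purple triangle

(moved 3.5; next 2.6)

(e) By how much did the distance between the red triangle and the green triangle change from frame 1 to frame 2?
-1.4

Distance in frame 1: 10.2. Distance in frame 2: 8.8.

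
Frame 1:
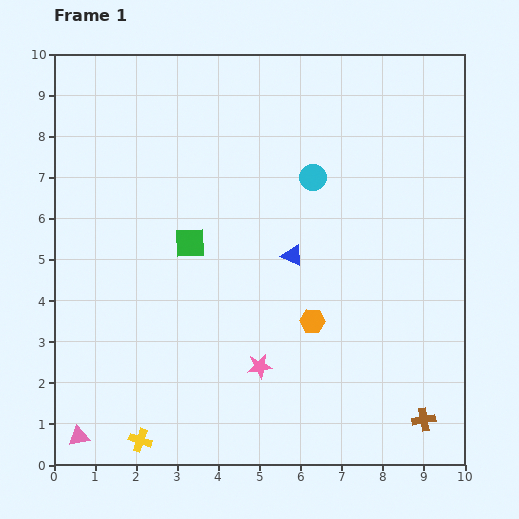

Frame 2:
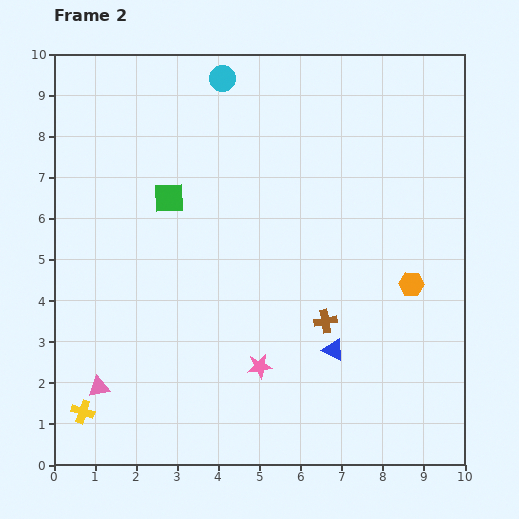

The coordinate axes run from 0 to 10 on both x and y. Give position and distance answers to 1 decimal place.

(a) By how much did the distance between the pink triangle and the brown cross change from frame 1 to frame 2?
-2.7

Distance in frame 1: 8.4. Distance in frame 2: 5.7.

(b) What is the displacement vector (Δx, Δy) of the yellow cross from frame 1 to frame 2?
(-1.4, 0.7)

The yellow cross was at (2.1, 0.6) in frame 1 and (0.7, 1.3) in frame 2.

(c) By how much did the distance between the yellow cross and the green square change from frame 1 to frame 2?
+0.7

Distance in frame 1: 4.9. Distance in frame 2: 5.6.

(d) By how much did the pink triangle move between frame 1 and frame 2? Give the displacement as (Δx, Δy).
(0.5, 1.2)

The pink triangle was at (0.6, 0.7) in frame 1 and (1.1, 1.9) in frame 2.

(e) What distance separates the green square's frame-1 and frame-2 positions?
1.2

The green square moved from (3.3, 5.4) to (2.8, 6.5), a distance of √(0.5² + 1.1²) ≈ 1.2.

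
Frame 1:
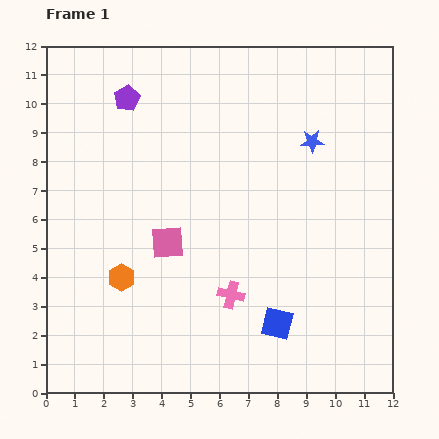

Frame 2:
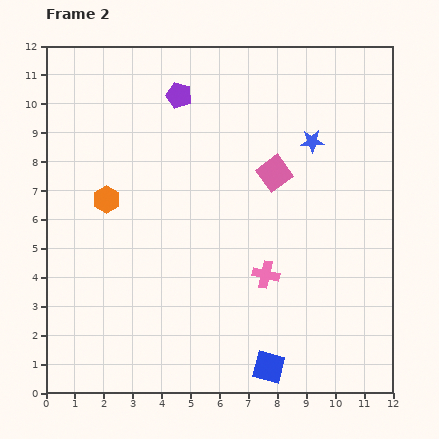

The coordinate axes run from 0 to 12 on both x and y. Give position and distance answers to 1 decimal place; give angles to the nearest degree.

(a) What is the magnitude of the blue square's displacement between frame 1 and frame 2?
1.5

The blue square moved from (8.0, 2.4) to (7.7, 0.9), a distance of √(0.3² + 1.5²) ≈ 1.5.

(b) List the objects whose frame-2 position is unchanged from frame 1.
the blue star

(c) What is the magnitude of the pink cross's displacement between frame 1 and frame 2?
1.4

The pink cross moved from (6.4, 3.4) to (7.6, 4.1), a distance of √(1.2² + 0.7²) ≈ 1.4.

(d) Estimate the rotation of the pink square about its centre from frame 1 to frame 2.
33° counter-clockwise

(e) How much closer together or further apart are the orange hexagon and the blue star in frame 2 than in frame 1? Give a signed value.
-0.7

Distance in frame 1: 8.1. Distance in frame 2: 7.4.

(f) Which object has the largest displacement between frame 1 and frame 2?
the pink square

(moved 4.4; next 2.7)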